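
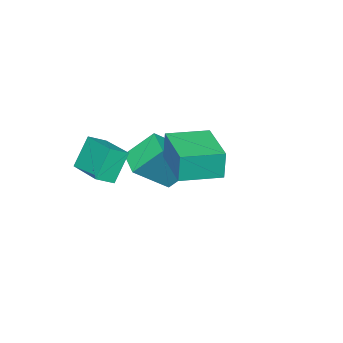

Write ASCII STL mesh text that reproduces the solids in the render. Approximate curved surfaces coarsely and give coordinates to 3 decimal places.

solid 
facet normal -0.605 -0.796 -0.023
outer loop
vertex -0.639 -0.853 3.027
vertex -1.974 0.164 2.933
vertex -0.569 -0.871 1.819
endloop
endfacet
facet normal 0.794 -0.605 0.055
outer loop
vertex 0.714 0.816 1.867
vertex -0.639 -0.853 3.027
vertex -0.569 -0.871 1.819
endloop
endfacet
facet normal -0.605 -0.796 -0.023
outer loop
vertex -0.569 -0.871 1.819
vertex -1.974 0.164 2.933
vertex -1.903 0.145 1.725
endloop
endfacet
facet normal 0.058 -0.016 -0.998
outer loop
vertex -1.903 0.145 1.725
vertex 0.714 0.816 1.867
vertex -0.569 -0.871 1.819
endloop
endfacet
facet normal -0.058 0.016 0.998
outer loop
vertex -0.639 -0.853 3.027
vertex -0.691 1.851 2.981
vertex -1.974 0.164 2.933
endloop
endfacet
facet normal 0.794 -0.605 0.056
outer loop
vertex 0.643 0.835 3.075
vertex -0.639 -0.853 3.027
vertex 0.714 0.816 1.867
endloop
endfacet
facet normal -0.058 0.016 0.998
outer loop
vertex 0.643 0.835 3.075
vertex -0.691 1.851 2.981
vertex -0.639 -0.853 3.027
endloop
endfacet
facet normal -0.794 0.605 -0.056
outer loop
vertex -1.974 0.164 2.933
vertex -0.691 1.851 2.981
vertex -1.903 0.145 1.725
endloop
endfacet
facet normal 0.058 -0.016 -0.998
outer loop
vertex -0.621 1.833 1.773
vertex 0.714 0.816 1.867
vertex -1.903 0.145 1.725
endloop
endfacet
facet normal -0.794 0.605 -0.055
outer loop
vertex -1.903 0.145 1.725
vertex -0.691 1.851 2.981
vertex -0.621 1.833 1.773
endloop
endfacet
facet normal 0.605 0.796 0.023
outer loop
vertex -0.621 1.833 1.773
vertex 0.643 0.835 3.075
vertex 0.714 0.816 1.867
endloop
endfacet
facet normal 0.605 0.796 0.023
outer loop
vertex -0.691 1.851 2.981
vertex 0.643 0.835 3.075
vertex -0.621 1.833 1.773
endloop
endfacet
facet normal -0.699 0.274 -0.660
outer loop
vertex -4.802 -2.925 -0.679
vertex -4.144 -1.967 -0.978
vertex -4.045 -3.81 -1.848
endloop
endfacet
facet normal -0.548 -0.798 0.249
outer loop
vertex -2.556 -4.393 -0.442
vertex -4.802 -2.925 -0.679
vertex -4.045 -3.81 -1.848
endloop
endfacet
facet normal -0.700 0.274 -0.660
outer loop
vertex -4.045 -3.81 -1.848
vertex -4.144 -1.967 -0.978
vertex -3.388 -2.852 -2.147
endloop
endfacet
facet normal 0.459 -0.536 -0.708
outer loop
vertex -3.388 -2.852 -2.147
vertex -2.556 -4.393 -0.442
vertex -4.045 -3.81 -1.848
endloop
endfacet
facet normal -0.459 0.536 0.708
outer loop
vertex -4.802 -2.925 -0.679
vertex -2.655 -2.55 0.428
vertex -4.144 -1.967 -0.978
endloop
endfacet
facet normal -0.548 -0.798 0.250
outer loop
vertex -3.312 -3.508 0.727
vertex -4.802 -2.925 -0.679
vertex -2.556 -4.393 -0.442
endloop
endfacet
facet normal -0.459 0.536 0.709
outer loop
vertex -3.312 -3.508 0.727
vertex -2.655 -2.55 0.428
vertex -4.802 -2.925 -0.679
endloop
endfacet
facet normal 0.548 0.798 -0.250
outer loop
vertex -4.144 -1.967 -0.978
vertex -2.655 -2.55 0.428
vertex -3.388 -2.852 -2.147
endloop
endfacet
facet normal 0.459 -0.536 -0.709
outer loop
vertex -1.898 -3.435 -0.741
vertex -2.556 -4.393 -0.442
vertex -3.388 -2.852 -2.147
endloop
endfacet
facet normal 0.548 0.798 -0.250
outer loop
vertex -3.388 -2.852 -2.147
vertex -2.655 -2.55 0.428
vertex -1.898 -3.435 -0.741
endloop
endfacet
facet normal 0.699 -0.274 0.660
outer loop
vertex -1.898 -3.435 -0.741
vertex -3.312 -3.508 0.727
vertex -2.556 -4.393 -0.442
endloop
endfacet
facet normal 0.699 -0.274 0.660
outer loop
vertex -2.655 -2.55 0.428
vertex -3.312 -3.508 0.727
vertex -1.898 -3.435 -0.741
endloop
endfacet
facet normal -0.521 0.043 0.853
outer loop
vertex -0.384 -4.322 1.667
vertex 0.376 -2.6 2.045
vertex -1.012 -3.957 1.265
endloop
endfacet
facet normal -0.395 -0.897 -0.197
outer loop
vertex -0.236 -4.02 -0.005
vertex -0.384 -4.322 1.667
vertex -1.012 -3.957 1.265
endloop
endfacet
facet normal -0.521 0.043 0.853
outer loop
vertex -1.012 -3.957 1.265
vertex 0.376 -2.6 2.045
vertex -0.252 -2.234 1.643
endloop
endfacet
facet normal -0.756 0.440 -0.484
outer loop
vertex -0.252 -2.234 1.643
vertex -0.236 -4.02 -0.005
vertex -1.012 -3.957 1.265
endloop
endfacet
facet normal 0.756 -0.440 0.484
outer loop
vertex -0.384 -4.322 1.667
vertex 1.152 -2.663 0.775
vertex 0.376 -2.6 2.045
endloop
endfacet
facet normal -0.396 -0.897 -0.197
outer loop
vertex 0.392 -4.386 0.397
vertex -0.384 -4.322 1.667
vertex -0.236 -4.02 -0.005
endloop
endfacet
facet normal 0.756 -0.440 0.484
outer loop
vertex 0.392 -4.386 0.397
vertex 1.152 -2.663 0.775
vertex -0.384 -4.322 1.667
endloop
endfacet
facet normal 0.396 0.897 0.198
outer loop
vertex 0.376 -2.6 2.045
vertex 1.152 -2.663 0.775
vertex -0.252 -2.234 1.643
endloop
endfacet
facet normal -0.756 0.440 -0.484
outer loop
vertex 0.524 -2.298 0.373
vertex -0.236 -4.02 -0.005
vertex -0.252 -2.234 1.643
endloop
endfacet
facet normal 0.396 0.897 0.197
outer loop
vertex -0.252 -2.234 1.643
vertex 1.152 -2.663 0.775
vertex 0.524 -2.298 0.373
endloop
endfacet
facet normal 0.521 -0.043 -0.853
outer loop
vertex 0.524 -2.298 0.373
vertex 0.392 -4.386 0.397
vertex -0.236 -4.02 -0.005
endloop
endfacet
facet normal 0.521 -0.043 -0.853
outer loop
vertex 1.152 -2.663 0.775
vertex 0.392 -4.386 0.397
vertex 0.524 -2.298 0.373
endloop
endfacet

endsolid


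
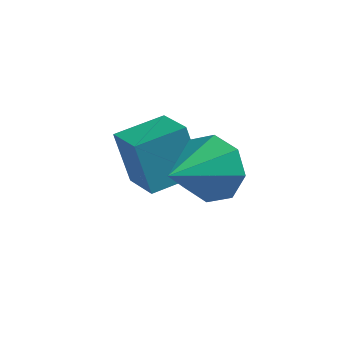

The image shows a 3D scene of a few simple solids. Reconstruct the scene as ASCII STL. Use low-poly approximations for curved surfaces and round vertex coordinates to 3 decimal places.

solid 
facet normal 0.186 0.921 -0.343
outer loop
vertex -1.475 -0.561 4.043
vertex -1.953 -0.68 3.464
vertex -2.021 -0.404 4.169
endloop
endfacet
facet normal 0.165 -0.203 0.965
outer loop
vertex -1.475 -0.561 4.043
vertex -2.021 -0.404 4.169
vertex -2.187 -1.84 3.896
endloop
endfacet
facet normal 0.187 0.921 -0.342
outer loop
vertex -2.021 -0.404 4.169
vertex -1.953 -0.68 3.464
vertex -2.526 -0.408 3.882
endloop
endfacet
facet normal -0.491 -0.108 0.865
outer loop
vertex -2.021 -0.404 4.169
vertex -2.526 -0.408 3.882
vertex -2.187 -1.84 3.896
endloop
endfacet
facet normal 0.186 0.921 -0.343
outer loop
vertex -2.526 -0.408 3.882
vertex -1.953 -0.68 3.464
vertex -2.696 -0.572 3.35
endloop
endfacet
facet normal -0.910 -0.212 0.356
outer loop
vertex -2.526 -0.408 3.882
vertex -2.696 -0.572 3.35
vertex -2.187 -1.84 3.896
endloop
endfacet
facet normal 0.186 0.921 -0.343
outer loop
vertex -2.696 -0.572 3.35
vertex -1.953 -0.68 3.464
vertex -2.43 -0.799 2.885
endloop
endfacet
facet normal -0.850 -0.455 -0.264
outer loop
vertex -2.696 -0.572 3.35
vertex -2.43 -0.799 2.885
vertex -2.187 -1.84 3.896
endloop
endfacet
facet normal 0.186 0.921 -0.343
outer loop
vertex -2.43 -0.799 2.885
vertex -1.953 -0.68 3.464
vertex -1.885 -0.956 2.759
endloop
endfacet
facet normal -0.346 -0.694 -0.631
outer loop
vertex -2.43 -0.799 2.885
vertex -1.885 -0.956 2.759
vertex -2.187 -1.84 3.896
endloop
endfacet
facet normal 0.187 0.921 -0.342
outer loop
vertex -1.885 -0.956 2.759
vertex -1.953 -0.68 3.464
vertex -1.379 -0.952 3.046
endloop
endfacet
facet normal 0.308 -0.789 -0.532
outer loop
vertex -1.885 -0.956 2.759
vertex -1.379 -0.952 3.046
vertex -2.187 -1.84 3.896
endloop
endfacet
facet normal 0.186 0.921 -0.343
outer loop
vertex -1.379 -0.952 3.046
vertex -1.953 -0.68 3.464
vertex -1.209 -0.788 3.578
endloop
endfacet
facet normal 0.729 -0.684 -0.022
outer loop
vertex -1.379 -0.952 3.046
vertex -1.209 -0.788 3.578
vertex -2.187 -1.84 3.896
endloop
endfacet
facet normal 0.186 0.921 -0.343
outer loop
vertex -1.209 -0.788 3.578
vertex -1.953 -0.68 3.464
vertex -1.475 -0.561 4.043
endloop
endfacet
facet normal 0.669 -0.441 0.598
outer loop
vertex -1.209 -0.788 3.578
vertex -1.475 -0.561 4.043
vertex -2.187 -1.84 3.896
endloop
endfacet
facet normal -0.534 -0.828 -0.173
outer loop
vertex -3.495 -0.678 3.556
vertex -4.234 -0.163 3.371
vertex -3.168 -0.639 2.361
endloop
endfacet
facet normal 0.803 -0.560 0.202
outer loop
vertex -2.586 0.263 2.549
vertex -3.495 -0.678 3.556
vertex -3.168 -0.639 2.361
endloop
endfacet
facet normal -0.533 -0.828 -0.173
outer loop
vertex -3.168 -0.639 2.361
vertex -4.234 -0.163 3.371
vertex -3.907 -0.124 2.175
endloop
endfacet
facet normal 0.264 0.031 -0.964
outer loop
vertex -3.907 -0.124 2.175
vertex -2.586 0.263 2.549
vertex -3.168 -0.639 2.361
endloop
endfacet
facet normal -0.263 -0.031 0.964
outer loop
vertex -3.495 -0.678 3.556
vertex -3.652 0.739 3.559
vertex -4.234 -0.163 3.371
endloop
endfacet
facet normal 0.803 -0.561 0.201
outer loop
vertex -2.913 0.224 3.745
vertex -3.495 -0.678 3.556
vertex -2.586 0.263 2.549
endloop
endfacet
facet normal -0.264 -0.031 0.964
outer loop
vertex -2.913 0.224 3.745
vertex -3.652 0.739 3.559
vertex -3.495 -0.678 3.556
endloop
endfacet
facet normal -0.803 0.560 -0.201
outer loop
vertex -4.234 -0.163 3.371
vertex -3.652 0.739 3.559
vertex -3.907 -0.124 2.175
endloop
endfacet
facet normal 0.264 0.032 -0.964
outer loop
vertex -3.325 0.778 2.364
vertex -2.586 0.263 2.549
vertex -3.907 -0.124 2.175
endloop
endfacet
facet normal -0.803 0.561 -0.202
outer loop
vertex -3.907 -0.124 2.175
vertex -3.652 0.739 3.559
vertex -3.325 0.778 2.364
endloop
endfacet
facet normal 0.534 0.828 0.173
outer loop
vertex -3.325 0.778 2.364
vertex -2.913 0.224 3.745
vertex -2.586 0.263 2.549
endloop
endfacet
facet normal 0.533 0.828 0.173
outer loop
vertex -3.652 0.739 3.559
vertex -2.913 0.224 3.745
vertex -3.325 0.778 2.364
endloop
endfacet

endsolid


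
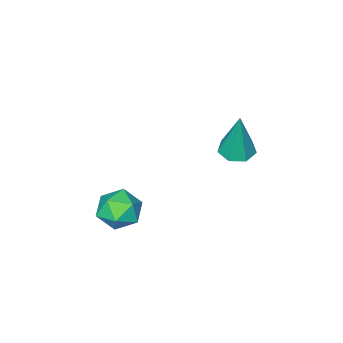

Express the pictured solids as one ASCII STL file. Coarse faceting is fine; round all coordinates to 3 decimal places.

solid 
facet normal -0.543 0.814 0.206
outer loop
vertex 1.807 1.585 -2.731
vertex 1.161 1.058 -2.353
vertex 1.844 1.384 -1.839
endloop
endfacet
facet normal 0.153 0.965 0.211
outer loop
vertex 1.807 1.585 -2.731
vertex 1.844 1.384 -1.839
vertex 2.608 1.373 -2.343
endloop
endfacet
facet normal 0.420 0.799 -0.430
outer loop
vertex 1.807 1.585 -2.731
vertex 2.608 1.373 -2.343
vertex 2.397 1.04 -3.168
endloop
endfacet
facet normal -0.112 0.545 -0.831
outer loop
vertex 1.807 1.585 -2.731
vertex 2.397 1.04 -3.168
vertex 1.503 0.845 -3.175
endloop
endfacet
facet normal -0.708 0.554 -0.438
outer loop
vertex 1.807 1.585 -2.731
vertex 1.503 0.845 -3.175
vertex 1.161 1.058 -2.353
endloop
endfacet
facet normal 0.467 0.546 0.696
outer loop
vertex 2.608 1.373 -2.343
vertex 1.844 1.384 -1.839
vertex 2.457 0.715 -1.725
endloop
endfacet
facet normal -0.661 0.300 0.688
outer loop
vertex 1.844 1.384 -1.839
vertex 1.161 1.058 -2.353
vertex 1.563 0.52 -1.732
endloop
endfacet
facet normal -0.927 -0.120 -0.355
outer loop
vertex 1.161 1.058 -2.353
vertex 1.503 0.845 -3.175
vertex 1.352 0.187 -2.557
endloop
endfacet
facet normal 0.037 -0.135 -0.990
outer loop
vertex 1.503 0.845 -3.175
vertex 2.397 1.04 -3.168
vertex 2.116 0.176 -3.061
endloop
endfacet
facet normal 0.898 0.277 -0.341
outer loop
vertex 2.397 1.04 -3.168
vertex 2.608 1.373 -2.343
vertex 2.799 0.502 -2.547
endloop
endfacet
facet normal 0.112 -0.545 0.831
outer loop
vertex 2.153 -0.025 -2.169
vertex 2.457 0.715 -1.725
vertex 1.563 0.52 -1.732
endloop
endfacet
facet normal -0.420 -0.799 0.430
outer loop
vertex 2.153 -0.025 -2.169
vertex 1.563 0.52 -1.732
vertex 1.352 0.187 -2.557
endloop
endfacet
facet normal -0.153 -0.965 -0.211
outer loop
vertex 2.153 -0.025 -2.169
vertex 1.352 0.187 -2.557
vertex 2.116 0.176 -3.061
endloop
endfacet
facet normal 0.543 -0.814 -0.206
outer loop
vertex 2.153 -0.025 -2.169
vertex 2.116 0.176 -3.061
vertex 2.799 0.502 -2.547
endloop
endfacet
facet normal 0.708 -0.554 0.438
outer loop
vertex 2.153 -0.025 -2.169
vertex 2.799 0.502 -2.547
vertex 2.457 0.715 -1.725
endloop
endfacet
facet normal -0.037 0.135 0.990
outer loop
vertex 1.563 0.52 -1.732
vertex 2.457 0.715 -1.725
vertex 1.844 1.384 -1.839
endloop
endfacet
facet normal -0.898 -0.277 0.341
outer loop
vertex 1.352 0.187 -2.557
vertex 1.563 0.52 -1.732
vertex 1.161 1.058 -2.353
endloop
endfacet
facet normal -0.467 -0.546 -0.696
outer loop
vertex 2.116 0.176 -3.061
vertex 1.352 0.187 -2.557
vertex 1.503 0.845 -3.175
endloop
endfacet
facet normal 0.661 -0.300 -0.688
outer loop
vertex 2.799 0.502 -2.547
vertex 2.116 0.176 -3.061
vertex 2.397 1.04 -3.168
endloop
endfacet
facet normal 0.927 0.120 0.355
outer loop
vertex 2.457 0.715 -1.725
vertex 2.799 0.502 -2.547
vertex 2.608 1.373 -2.343
endloop
endfacet
facet normal -0.101 -0.168 -0.981
outer loop
vertex -1.733 2.325 -0.814
vertex -2.375 2.043 -0.7
vertex -2.206 2.72 -0.833
endloop
endfacet
facet normal 0.635 0.766 0.101
outer loop
vertex -1.733 2.325 -0.814
vertex -2.206 2.72 -0.833
vertex -2.165 2.397 1.36
endloop
endfacet
facet normal -0.100 -0.168 -0.981
outer loop
vertex -2.206 2.72 -0.833
vertex -2.375 2.043 -0.7
vertex -2.806 2.605 -0.752
endloop
endfacet
facet normal -0.167 0.975 0.147
outer loop
vertex -2.206 2.72 -0.833
vertex -2.806 2.605 -0.752
vertex -2.165 2.397 1.36
endloop
endfacet
facet normal -0.100 -0.168 -0.981
outer loop
vertex -2.806 2.605 -0.752
vertex -2.375 2.043 -0.7
vertex -3.081 2.067 -0.632
endloop
endfacet
facet normal -0.822 0.486 0.297
outer loop
vertex -2.806 2.605 -0.752
vertex -3.081 2.067 -0.632
vertex -2.165 2.397 1.36
endloop
endfacet
facet normal -0.100 -0.168 -0.981
outer loop
vertex -3.081 2.067 -0.632
vertex -2.375 2.043 -0.7
vertex -2.825 1.511 -0.563
endloop
endfacet
facet normal -0.836 -0.330 0.439
outer loop
vertex -3.081 2.067 -0.632
vertex -2.825 1.511 -0.563
vertex -2.165 2.397 1.36
endloop
endfacet
facet normal -0.100 -0.168 -0.981
outer loop
vertex -2.825 1.511 -0.563
vertex -2.375 2.043 -0.7
vertex -2.23 1.356 -0.597
endloop
endfacet
facet normal -0.198 -0.863 0.465
outer loop
vertex -2.825 1.511 -0.563
vertex -2.23 1.356 -0.597
vertex -2.165 2.397 1.36
endloop
endfacet
facet normal -0.099 -0.168 -0.981
outer loop
vertex -2.23 1.356 -0.597
vertex -2.375 2.043 -0.7
vertex -1.744 1.718 -0.708
endloop
endfacet
facet normal 0.609 -0.708 0.357
outer loop
vertex -2.23 1.356 -0.597
vertex -1.744 1.718 -0.708
vertex -2.165 2.397 1.36
endloop
endfacet
facet normal -0.100 -0.169 -0.980
outer loop
vertex -1.744 1.718 -0.708
vertex -2.375 2.043 -0.7
vertex -1.733 2.325 -0.814
endloop
endfacet
facet normal 0.981 0.016 0.194
outer loop
vertex -1.744 1.718 -0.708
vertex -1.733 2.325 -0.814
vertex -2.165 2.397 1.36
endloop
endfacet

endsolid


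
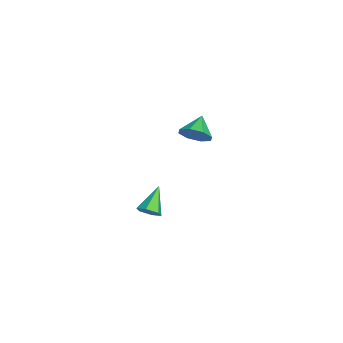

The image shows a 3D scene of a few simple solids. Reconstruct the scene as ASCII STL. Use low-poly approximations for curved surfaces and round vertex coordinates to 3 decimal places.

solid 
facet normal 0.829 -0.218 -0.515
outer loop
vertex -2.487 -1.6 0.912
vertex -2.939 -1.318 0.066
vertex -2.386 -0.857 0.76
endloop
endfacet
facet normal 0.014 0.199 0.980
outer loop
vertex -2.487 -1.6 0.912
vertex -2.386 -0.857 0.76
vertex -4.141 -1.002 0.814
endloop
endfacet
facet normal 0.829 -0.217 -0.516
outer loop
vertex -2.386 -0.857 0.76
vertex -2.939 -1.318 0.066
vertex -2.61 -0.383 0.201
endloop
endfacet
facet normal -0.042 0.754 0.656
outer loop
vertex -2.386 -0.857 0.76
vertex -2.61 -0.383 0.201
vertex -4.141 -1.002 0.814
endloop
endfacet
facet normal 0.829 -0.217 -0.516
outer loop
vertex -2.61 -0.383 0.201
vertex -2.939 -1.318 0.066
vertex -3.026 -0.457 -0.436
endloop
endfacet
facet normal -0.335 0.936 0.110
outer loop
vertex -2.61 -0.383 0.201
vertex -3.026 -0.457 -0.436
vertex -4.141 -1.002 0.814
endloop
endfacet
facet normal 0.828 -0.217 -0.516
outer loop
vertex -3.026 -0.457 -0.436
vertex -2.939 -1.318 0.066
vertex -3.392 -1.035 -0.78
endloop
endfacet
facet normal -0.691 0.639 -0.338
outer loop
vertex -3.026 -0.457 -0.436
vertex -3.392 -1.035 -0.78
vertex -4.141 -1.002 0.814
endloop
endfacet
facet normal 0.828 -0.218 -0.516
outer loop
vertex -3.392 -1.035 -0.78
vertex -2.939 -1.318 0.066
vertex -3.493 -1.779 -0.628
endloop
endfacet
facet normal -0.904 0.036 -0.426
outer loop
vertex -3.392 -1.035 -0.78
vertex -3.493 -1.779 -0.628
vertex -4.141 -1.002 0.814
endloop
endfacet
facet normal 0.828 -0.217 -0.517
outer loop
vertex -3.493 -1.779 -0.628
vertex -2.939 -1.318 0.066
vertex -3.269 -2.252 -0.07
endloop
endfacet
facet normal -0.848 -0.520 -0.101
outer loop
vertex -3.493 -1.779 -0.628
vertex -3.269 -2.252 -0.07
vertex -4.141 -1.002 0.814
endloop
endfacet
facet normal 0.828 -0.218 -0.516
outer loop
vertex -3.269 -2.252 -0.07
vertex -2.939 -1.318 0.066
vertex -2.852 -2.178 0.568
endloop
endfacet
facet normal -0.556 -0.702 0.445
outer loop
vertex -3.269 -2.252 -0.07
vertex -2.852 -2.178 0.568
vertex -4.141 -1.002 0.814
endloop
endfacet
facet normal 0.829 -0.217 -0.515
outer loop
vertex -2.852 -2.178 0.568
vertex -2.939 -1.318 0.066
vertex -2.487 -1.6 0.912
endloop
endfacet
facet normal -0.199 -0.405 0.892
outer loop
vertex -2.852 -2.178 0.568
vertex -2.487 -1.6 0.912
vertex -4.141 -1.002 0.814
endloop
endfacet
facet normal 0.768 -0.243 -0.593
outer loop
vertex 4.783 -3.367 0.07
vertex 4.384 -3.25 -0.494
vertex 4.762 -2.729 -0.218
endloop
endfacet
facet normal 0.351 0.395 0.849
outer loop
vertex 4.783 -3.367 0.07
vertex 4.762 -2.729 -0.218
vertex 3.056 -2.83 0.534
endloop
endfacet
facet normal 0.767 -0.242 -0.594
outer loop
vertex 4.762 -2.729 -0.218
vertex 4.384 -3.25 -0.494
vertex 4.363 -2.612 -0.781
endloop
endfacet
facet normal 0.024 0.982 0.187
outer loop
vertex 4.762 -2.729 -0.218
vertex 4.363 -2.612 -0.781
vertex 3.056 -2.83 0.534
endloop
endfacet
facet normal 0.767 -0.242 -0.594
outer loop
vertex 4.363 -2.612 -0.781
vertex 4.384 -3.25 -0.494
vertex 3.985 -3.132 -1.057
endloop
endfacet
facet normal -0.580 0.669 -0.466
outer loop
vertex 4.363 -2.612 -0.781
vertex 3.985 -3.132 -1.057
vertex 3.056 -2.83 0.534
endloop
endfacet
facet normal 0.767 -0.243 -0.594
outer loop
vertex 3.985 -3.132 -1.057
vertex 4.384 -3.25 -0.494
vertex 4.006 -3.77 -0.769
endloop
endfacet
facet normal -0.858 -0.234 -0.457
outer loop
vertex 3.985 -3.132 -1.057
vertex 4.006 -3.77 -0.769
vertex 3.056 -2.83 0.534
endloop
endfacet
facet normal 0.767 -0.243 -0.594
outer loop
vertex 4.006 -3.77 -0.769
vertex 4.384 -3.25 -0.494
vertex 4.405 -3.888 -0.206
endloop
endfacet
facet normal -0.532 -0.822 0.205
outer loop
vertex 4.006 -3.77 -0.769
vertex 4.405 -3.888 -0.206
vertex 3.056 -2.83 0.534
endloop
endfacet
facet normal 0.768 -0.243 -0.593
outer loop
vertex 4.405 -3.888 -0.206
vertex 4.384 -3.25 -0.494
vertex 4.783 -3.367 0.07
endloop
endfacet
facet normal 0.073 -0.508 0.858
outer loop
vertex 4.405 -3.888 -0.206
vertex 4.783 -3.367 0.07
vertex 3.056 -2.83 0.534
endloop
endfacet

endsolid


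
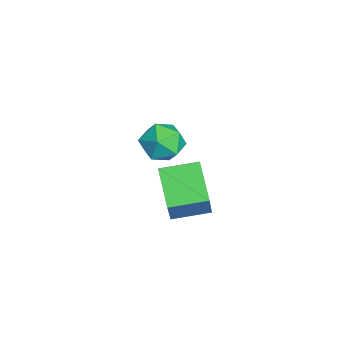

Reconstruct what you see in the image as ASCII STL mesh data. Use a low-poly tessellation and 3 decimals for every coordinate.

solid 
facet normal 0.295 0.103 0.950
outer loop
vertex 0.299 -1.357 4.466
vertex -0.089 -2.342 4.694
vertex 0.935 -2.227 4.363
endloop
endfacet
facet normal 0.722 0.468 0.509
outer loop
vertex 0.299 -1.357 4.466
vertex 0.935 -2.227 4.363
vertex 0.959 -1.446 3.612
endloop
endfacet
facet normal 0.319 0.936 0.149
outer loop
vertex 0.299 -1.357 4.466
vertex 0.959 -1.446 3.612
vertex -0.051 -1.08 3.479
endloop
endfacet
facet normal -0.355 0.860 0.367
outer loop
vertex 0.299 -1.357 4.466
vertex -0.051 -1.08 3.479
vertex -0.699 -1.633 4.148
endloop
endfacet
facet normal -0.370 0.345 0.862
outer loop
vertex 0.299 -1.357 4.466
vertex -0.699 -1.633 4.148
vertex -0.089 -2.342 4.694
endloop
endfacet
facet normal 0.999 0.008 0.040
outer loop
vertex 0.959 -1.446 3.612
vertex 0.935 -2.227 4.363
vertex 0.979 -2.487 3.312
endloop
endfacet
facet normal 0.308 -0.583 0.752
outer loop
vertex 0.935 -2.227 4.363
vertex -0.089 -2.342 4.694
vertex 0.331 -3.04 3.981
endloop
endfacet
facet normal -0.768 -0.191 0.611
outer loop
vertex -0.089 -2.342 4.694
vertex -0.699 -1.633 4.148
vertex -0.679 -2.674 3.848
endloop
endfacet
facet normal -0.743 0.641 -0.190
outer loop
vertex -0.699 -1.633 4.148
vertex -0.051 -1.08 3.479
vertex -0.655 -1.893 3.097
endloop
endfacet
facet normal 0.348 0.764 -0.543
outer loop
vertex -0.051 -1.08 3.479
vertex 0.959 -1.446 3.612
vertex 0.369 -1.778 2.766
endloop
endfacet
facet normal 0.355 -0.860 -0.367
outer loop
vertex -0.019 -2.763 2.994
vertex 0.979 -2.487 3.312
vertex 0.331 -3.04 3.981
endloop
endfacet
facet normal -0.319 -0.936 -0.149
outer loop
vertex -0.019 -2.763 2.994
vertex 0.331 -3.04 3.981
vertex -0.679 -2.674 3.848
endloop
endfacet
facet normal -0.722 -0.468 -0.509
outer loop
vertex -0.019 -2.763 2.994
vertex -0.679 -2.674 3.848
vertex -0.655 -1.893 3.097
endloop
endfacet
facet normal -0.295 -0.103 -0.950
outer loop
vertex -0.019 -2.763 2.994
vertex -0.655 -1.893 3.097
vertex 0.369 -1.778 2.766
endloop
endfacet
facet normal 0.370 -0.345 -0.862
outer loop
vertex -0.019 -2.763 2.994
vertex 0.369 -1.778 2.766
vertex 0.979 -2.487 3.312
endloop
endfacet
facet normal 0.743 -0.641 0.190
outer loop
vertex 0.331 -3.04 3.981
vertex 0.979 -2.487 3.312
vertex 0.935 -2.227 4.363
endloop
endfacet
facet normal -0.348 -0.764 0.543
outer loop
vertex -0.679 -2.674 3.848
vertex 0.331 -3.04 3.981
vertex -0.089 -2.342 4.694
endloop
endfacet
facet normal -0.999 -0.008 -0.040
outer loop
vertex -0.655 -1.893 3.097
vertex -0.679 -2.674 3.848
vertex -0.699 -1.633 4.148
endloop
endfacet
facet normal -0.308 0.583 -0.752
outer loop
vertex 0.369 -1.778 2.766
vertex -0.655 -1.893 3.097
vertex -0.051 -1.08 3.479
endloop
endfacet
facet normal 0.768 0.191 -0.611
outer loop
vertex 0.979 -2.487 3.312
vertex 0.369 -1.778 2.766
vertex 0.959 -1.446 3.612
endloop
endfacet
facet normal -0.827 -0.201 0.525
outer loop
vertex -1.558 -2.283 0.608
vertex -1.811 -0.532 0.88
vertex -2.745 -2.171 -1.217
endloop
endfacet
facet normal 0.142 -0.978 -0.152
outer loop
vertex -1.009 -1.748 -2.32
vertex -1.558 -2.283 0.608
vertex -2.745 -2.171 -1.217
endloop
endfacet
facet normal -0.827 -0.201 0.525
outer loop
vertex -2.745 -2.171 -1.217
vertex -1.811 -0.532 0.88
vertex -2.998 -0.42 -0.945
endloop
endfacet
facet normal -0.544 0.051 -0.837
outer loop
vertex -2.998 -0.42 -0.945
vertex -1.009 -1.748 -2.32
vertex -2.745 -2.171 -1.217
endloop
endfacet
facet normal 0.544 -0.051 0.837
outer loop
vertex -1.558 -2.283 0.608
vertex -0.075 -0.109 -0.223
vertex -1.811 -0.532 0.88
endloop
endfacet
facet normal 0.142 -0.978 -0.152
outer loop
vertex 0.178 -1.86 -0.495
vertex -1.558 -2.283 0.608
vertex -1.009 -1.748 -2.32
endloop
endfacet
facet normal 0.544 -0.051 0.837
outer loop
vertex 0.178 -1.86 -0.495
vertex -0.075 -0.109 -0.223
vertex -1.558 -2.283 0.608
endloop
endfacet
facet normal -0.142 0.978 0.152
outer loop
vertex -1.811 -0.532 0.88
vertex -0.075 -0.109 -0.223
vertex -2.998 -0.42 -0.945
endloop
endfacet
facet normal -0.544 0.051 -0.837
outer loop
vertex -1.262 0.003 -2.048
vertex -1.009 -1.748 -2.32
vertex -2.998 -0.42 -0.945
endloop
endfacet
facet normal -0.142 0.978 0.152
outer loop
vertex -2.998 -0.42 -0.945
vertex -0.075 -0.109 -0.223
vertex -1.262 0.003 -2.048
endloop
endfacet
facet normal 0.827 0.201 -0.525
outer loop
vertex -1.262 0.003 -2.048
vertex 0.178 -1.86 -0.495
vertex -1.009 -1.748 -2.32
endloop
endfacet
facet normal 0.827 0.201 -0.525
outer loop
vertex -0.075 -0.109 -0.223
vertex 0.178 -1.86 -0.495
vertex -1.262 0.003 -2.048
endloop
endfacet

endsolid


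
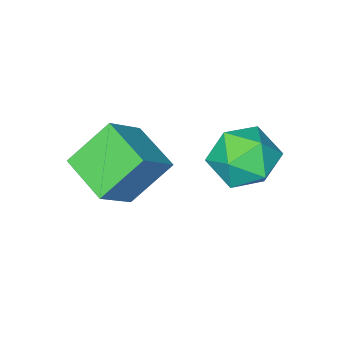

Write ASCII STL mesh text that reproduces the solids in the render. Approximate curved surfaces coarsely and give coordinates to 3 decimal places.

solid 
facet normal -0.703 0.306 0.642
outer loop
vertex -1.821 4.497 -0.801
vertex -1.738 3.618 -0.291
vertex -1.155 4.414 -0.033
endloop
endfacet
facet normal -0.334 0.861 0.383
outer loop
vertex -1.821 4.497 -0.801
vertex -1.155 4.414 -0.033
vertex -0.888 4.899 -0.89
endloop
endfacet
facet normal -0.400 0.856 -0.327
outer loop
vertex -1.821 4.497 -0.801
vertex -0.888 4.899 -0.89
vertex -1.306 4.403 -1.676
endloop
endfacet
facet normal -0.808 0.299 -0.508
outer loop
vertex -1.821 4.497 -0.801
vertex -1.306 4.403 -1.676
vertex -1.832 3.611 -1.306
endloop
endfacet
facet normal -0.995 -0.040 0.092
outer loop
vertex -1.821 4.497 -0.801
vertex -1.832 3.611 -1.306
vertex -1.738 3.618 -0.291
endloop
endfacet
facet normal 0.354 0.763 0.542
outer loop
vertex -0.888 4.899 -0.89
vertex -1.155 4.414 -0.033
vertex -0.228 4.269 -0.434
endloop
endfacet
facet normal -0.241 -0.135 0.961
outer loop
vertex -1.155 4.414 -0.033
vertex -1.738 3.618 -0.291
vertex -0.754 3.477 -0.064
endloop
endfacet
facet normal -0.714 -0.697 0.071
outer loop
vertex -1.738 3.618 -0.291
vertex -1.832 3.611 -1.306
vertex -1.172 2.981 -0.85
endloop
endfacet
facet normal -0.412 -0.147 -0.899
outer loop
vertex -1.832 3.611 -1.306
vertex -1.306 4.403 -1.676
vertex -0.905 3.466 -1.707
endloop
endfacet
facet normal 0.248 0.754 -0.608
outer loop
vertex -1.306 4.403 -1.676
vertex -0.888 4.899 -0.89
vertex -0.322 4.262 -1.449
endloop
endfacet
facet normal 0.808 -0.299 0.508
outer loop
vertex -0.239 3.383 -0.939
vertex -0.228 4.269 -0.434
vertex -0.754 3.477 -0.064
endloop
endfacet
facet normal 0.400 -0.856 0.327
outer loop
vertex -0.239 3.383 -0.939
vertex -0.754 3.477 -0.064
vertex -1.172 2.981 -0.85
endloop
endfacet
facet normal 0.334 -0.861 -0.383
outer loop
vertex -0.239 3.383 -0.939
vertex -1.172 2.981 -0.85
vertex -0.905 3.466 -1.707
endloop
endfacet
facet normal 0.703 -0.306 -0.642
outer loop
vertex -0.239 3.383 -0.939
vertex -0.905 3.466 -1.707
vertex -0.322 4.262 -1.449
endloop
endfacet
facet normal 0.995 0.040 -0.092
outer loop
vertex -0.239 3.383 -0.939
vertex -0.322 4.262 -1.449
vertex -0.228 4.269 -0.434
endloop
endfacet
facet normal 0.412 0.147 0.899
outer loop
vertex -0.754 3.477 -0.064
vertex -0.228 4.269 -0.434
vertex -1.155 4.414 -0.033
endloop
endfacet
facet normal -0.248 -0.754 0.608
outer loop
vertex -1.172 2.981 -0.85
vertex -0.754 3.477 -0.064
vertex -1.738 3.618 -0.291
endloop
endfacet
facet normal -0.354 -0.763 -0.542
outer loop
vertex -0.905 3.466 -1.707
vertex -1.172 2.981 -0.85
vertex -1.832 3.611 -1.306
endloop
endfacet
facet normal 0.241 0.135 -0.961
outer loop
vertex -0.322 4.262 -1.449
vertex -0.905 3.466 -1.707
vertex -1.306 4.403 -1.676
endloop
endfacet
facet normal 0.714 0.697 -0.071
outer loop
vertex -0.228 4.269 -0.434
vertex -0.322 4.262 -1.449
vertex -0.888 4.899 -0.89
endloop
endfacet
facet normal -0.740 -0.124 -0.661
outer loop
vertex 0.009 1.093 -1.164
vertex 0.098 2.563 -1.539
vertex 1.094 0.735 -2.312
endloop
endfacet
facet normal -0.058 -0.967 0.247
outer loop
vertex 2.182 0.917 -1.341
vertex 0.009 1.093 -1.164
vertex 1.094 0.735 -2.312
endloop
endfacet
facet normal -0.740 -0.124 -0.661
outer loop
vertex 1.094 0.735 -2.312
vertex 0.098 2.563 -1.539
vertex 1.183 2.205 -2.687
endloop
endfacet
facet normal 0.670 -0.221 -0.709
outer loop
vertex 1.183 2.205 -2.687
vertex 2.182 0.917 -1.341
vertex 1.094 0.735 -2.312
endloop
endfacet
facet normal -0.670 0.221 0.709
outer loop
vertex 0.009 1.093 -1.164
vertex 1.186 2.745 -0.568
vertex 0.098 2.563 -1.539
endloop
endfacet
facet normal -0.058 -0.967 0.247
outer loop
vertex 1.097 1.275 -0.193
vertex 0.009 1.093 -1.164
vertex 2.182 0.917 -1.341
endloop
endfacet
facet normal -0.670 0.221 0.709
outer loop
vertex 1.097 1.275 -0.193
vertex 1.186 2.745 -0.568
vertex 0.009 1.093 -1.164
endloop
endfacet
facet normal 0.058 0.967 -0.247
outer loop
vertex 0.098 2.563 -1.539
vertex 1.186 2.745 -0.568
vertex 1.183 2.205 -2.687
endloop
endfacet
facet normal 0.670 -0.221 -0.709
outer loop
vertex 2.271 2.387 -1.716
vertex 2.182 0.917 -1.341
vertex 1.183 2.205 -2.687
endloop
endfacet
facet normal 0.058 0.967 -0.247
outer loop
vertex 1.183 2.205 -2.687
vertex 1.186 2.745 -0.568
vertex 2.271 2.387 -1.716
endloop
endfacet
facet normal 0.740 0.124 0.661
outer loop
vertex 2.271 2.387 -1.716
vertex 1.097 1.275 -0.193
vertex 2.182 0.917 -1.341
endloop
endfacet
facet normal 0.740 0.124 0.661
outer loop
vertex 1.186 2.745 -0.568
vertex 1.097 1.275 -0.193
vertex 2.271 2.387 -1.716
endloop
endfacet

endsolid


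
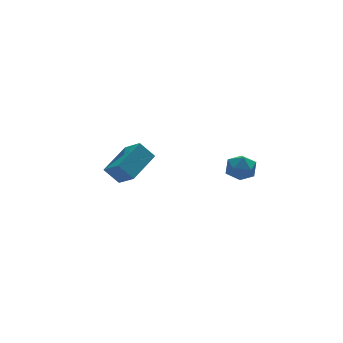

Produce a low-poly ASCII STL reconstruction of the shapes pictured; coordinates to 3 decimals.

solid 
facet normal -0.565 0.354 0.745
outer loop
vertex -0.477 2.178 2.108
vertex 0.877 3.099 2.696
vertex -0.796 3.072 1.441
endloop
endfacet
facet normal -0.778 -0.530 -0.338
outer loop
vertex -0.237 2.721 0.704
vertex -0.477 2.178 2.108
vertex -0.796 3.072 1.441
endloop
endfacet
facet normal -0.565 0.354 0.745
outer loop
vertex -0.796 3.072 1.441
vertex 0.877 3.099 2.696
vertex 0.558 3.993 2.03
endloop
endfacet
facet normal -0.274 0.771 -0.575
outer loop
vertex 0.558 3.993 2.03
vertex -0.237 2.721 0.704
vertex -0.796 3.072 1.441
endloop
endfacet
facet normal 0.274 -0.771 0.575
outer loop
vertex -0.477 2.178 2.108
vertex 1.436 2.748 1.959
vertex 0.877 3.099 2.696
endloop
endfacet
facet normal -0.778 -0.529 -0.338
outer loop
vertex 0.082 1.827 1.37
vertex -0.477 2.178 2.108
vertex -0.237 2.721 0.704
endloop
endfacet
facet normal 0.274 -0.771 0.575
outer loop
vertex 0.082 1.827 1.37
vertex 1.436 2.748 1.959
vertex -0.477 2.178 2.108
endloop
endfacet
facet normal 0.778 0.529 0.338
outer loop
vertex 0.877 3.099 2.696
vertex 1.436 2.748 1.959
vertex 0.558 3.993 2.03
endloop
endfacet
facet normal -0.275 0.771 -0.575
outer loop
vertex 1.117 3.642 1.292
vertex -0.237 2.721 0.704
vertex 0.558 3.993 2.03
endloop
endfacet
facet normal 0.778 0.530 0.338
outer loop
vertex 0.558 3.993 2.03
vertex 1.436 2.748 1.959
vertex 1.117 3.642 1.292
endloop
endfacet
facet normal 0.565 -0.354 -0.746
outer loop
vertex 1.117 3.642 1.292
vertex 0.082 1.827 1.37
vertex -0.237 2.721 0.704
endloop
endfacet
facet normal 0.565 -0.354 -0.745
outer loop
vertex 1.436 2.748 1.959
vertex 0.082 1.827 1.37
vertex 1.117 3.642 1.292
endloop
endfacet
facet normal -0.190 0.911 0.367
outer loop
vertex 2.94 -1.693 3.434
vertex 2.662 -1.988 4.023
vertex 3.359 -1.832 3.996
endloop
endfacet
facet normal 0.383 0.922 -0.057
outer loop
vertex 2.94 -1.693 3.434
vertex 3.359 -1.832 3.996
vertex 3.592 -1.97 3.335
endloop
endfacet
facet normal 0.185 0.687 -0.703
outer loop
vertex 2.94 -1.693 3.434
vertex 3.592 -1.97 3.335
vertex 3.038 -2.213 2.952
endloop
endfacet
facet normal -0.511 0.531 -0.676
outer loop
vertex 2.94 -1.693 3.434
vertex 3.038 -2.213 2.952
vertex 2.464 -2.224 3.377
endloop
endfacet
facet normal -0.744 0.668 -0.016
outer loop
vertex 2.94 -1.693 3.434
vertex 2.464 -2.224 3.377
vertex 2.662 -1.988 4.023
endloop
endfacet
facet normal 0.862 0.464 0.207
outer loop
vertex 3.592 -1.97 3.335
vertex 3.359 -1.832 3.996
vertex 3.716 -2.436 3.863
endloop
endfacet
facet normal -0.065 0.447 0.892
outer loop
vertex 3.359 -1.832 3.996
vertex 2.662 -1.988 4.023
vertex 3.142 -2.447 4.288
endloop
endfacet
facet normal -0.960 0.055 0.274
outer loop
vertex 2.662 -1.988 4.023
vertex 2.464 -2.224 3.377
vertex 2.588 -2.69 3.905
endloop
endfacet
facet normal -0.584 -0.171 -0.793
outer loop
vertex 2.464 -2.224 3.377
vertex 3.038 -2.213 2.952
vertex 2.821 -2.828 3.244
endloop
endfacet
facet normal 0.542 0.084 -0.836
outer loop
vertex 3.038 -2.213 2.952
vertex 3.592 -1.97 3.335
vertex 3.518 -2.672 3.217
endloop
endfacet
facet normal 0.511 -0.531 0.676
outer loop
vertex 3.24 -2.967 3.806
vertex 3.716 -2.436 3.863
vertex 3.142 -2.447 4.288
endloop
endfacet
facet normal -0.185 -0.687 0.703
outer loop
vertex 3.24 -2.967 3.806
vertex 3.142 -2.447 4.288
vertex 2.588 -2.69 3.905
endloop
endfacet
facet normal -0.383 -0.922 0.057
outer loop
vertex 3.24 -2.967 3.806
vertex 2.588 -2.69 3.905
vertex 2.821 -2.828 3.244
endloop
endfacet
facet normal 0.190 -0.911 -0.367
outer loop
vertex 3.24 -2.967 3.806
vertex 2.821 -2.828 3.244
vertex 3.518 -2.672 3.217
endloop
endfacet
facet normal 0.744 -0.668 0.016
outer loop
vertex 3.24 -2.967 3.806
vertex 3.518 -2.672 3.217
vertex 3.716 -2.436 3.863
endloop
endfacet
facet normal 0.584 0.171 0.793
outer loop
vertex 3.142 -2.447 4.288
vertex 3.716 -2.436 3.863
vertex 3.359 -1.832 3.996
endloop
endfacet
facet normal -0.542 -0.084 0.836
outer loop
vertex 2.588 -2.69 3.905
vertex 3.142 -2.447 4.288
vertex 2.662 -1.988 4.023
endloop
endfacet
facet normal -0.862 -0.464 -0.207
outer loop
vertex 2.821 -2.828 3.244
vertex 2.588 -2.69 3.905
vertex 2.464 -2.224 3.377
endloop
endfacet
facet normal 0.065 -0.447 -0.892
outer loop
vertex 3.518 -2.672 3.217
vertex 2.821 -2.828 3.244
vertex 3.038 -2.213 2.952
endloop
endfacet
facet normal 0.960 -0.055 -0.274
outer loop
vertex 3.716 -2.436 3.863
vertex 3.518 -2.672 3.217
vertex 3.592 -1.97 3.335
endloop
endfacet

endsolid


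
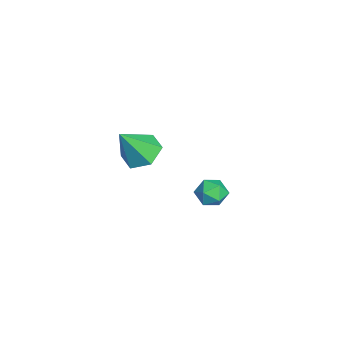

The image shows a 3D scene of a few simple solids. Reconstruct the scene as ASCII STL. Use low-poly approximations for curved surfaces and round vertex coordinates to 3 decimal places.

solid 
facet normal -0.294 0.481 -0.826
outer loop
vertex 1.168 -0.457 3.06
vertex 0.231 -0.846 3.167
vertex 0.466 0.046 3.603
endloop
endfacet
facet normal 0.726 0.464 0.508
outer loop
vertex 1.168 -0.457 3.06
vertex 0.466 0.046 3.603
vertex 0.809 -1.794 4.793
endloop
endfacet
facet normal -0.294 0.481 -0.826
outer loop
vertex 0.466 0.046 3.603
vertex 0.231 -0.846 3.167
vertex -0.471 -0.343 3.71
endloop
endfacet
facet normal -0.121 0.523 0.844
outer loop
vertex 0.466 0.046 3.603
vertex -0.471 -0.343 3.71
vertex 0.809 -1.794 4.793
endloop
endfacet
facet normal -0.293 0.482 -0.826
outer loop
vertex -0.471 -0.343 3.71
vertex 0.231 -0.846 3.167
vertex -0.706 -1.234 3.273
endloop
endfacet
facet normal -0.726 -0.139 0.673
outer loop
vertex -0.471 -0.343 3.71
vertex -0.706 -1.234 3.273
vertex 0.809 -1.794 4.793
endloop
endfacet
facet normal -0.293 0.482 -0.826
outer loop
vertex -0.706 -1.234 3.273
vertex 0.231 -0.846 3.167
vertex -0.005 -1.737 2.731
endloop
endfacet
facet normal -0.486 -0.858 0.168
outer loop
vertex -0.706 -1.234 3.273
vertex -0.005 -1.737 2.731
vertex 0.809 -1.794 4.793
endloop
endfacet
facet normal -0.294 0.482 -0.826
outer loop
vertex -0.005 -1.737 2.731
vertex 0.231 -0.846 3.167
vertex 0.932 -1.349 2.624
endloop
endfacet
facet normal 0.361 -0.917 -0.168
outer loop
vertex -0.005 -1.737 2.731
vertex 0.932 -1.349 2.624
vertex 0.809 -1.794 4.793
endloop
endfacet
facet normal -0.294 0.481 -0.826
outer loop
vertex 0.932 -1.349 2.624
vertex 0.231 -0.846 3.167
vertex 1.168 -0.457 3.06
endloop
endfacet
facet normal 0.966 -0.257 0.002
outer loop
vertex 0.932 -1.349 2.624
vertex 1.168 -0.457 3.06
vertex 0.809 -1.794 4.793
endloop
endfacet
facet normal -0.307 0.220 0.926
outer loop
vertex -3.017 2.738 -1.48
vertex -2.712 1.993 -1.202
vertex -2.214 2.684 -1.201
endloop
endfacet
facet normal -0.142 0.813 0.565
outer loop
vertex -3.017 2.738 -1.48
vertex -2.214 2.684 -1.201
vertex -2.393 3.138 -1.899
endloop
endfacet
facet normal -0.550 0.835 -0.021
outer loop
vertex -3.017 2.738 -1.48
vertex -2.393 3.138 -1.899
vertex -3.001 2.727 -2.331
endloop
endfacet
facet normal -0.966 0.256 -0.021
outer loop
vertex -3.017 2.738 -1.48
vertex -3.001 2.727 -2.331
vertex -3.198 2.02 -1.901
endloop
endfacet
facet normal -0.817 -0.124 0.563
outer loop
vertex -3.017 2.738 -1.48
vertex -3.198 2.02 -1.901
vertex -2.712 1.993 -1.202
endloop
endfacet
facet normal 0.539 0.762 0.358
outer loop
vertex -2.393 3.138 -1.899
vertex -2.214 2.684 -1.201
vertex -1.702 2.64 -1.879
endloop
endfacet
facet normal 0.272 -0.197 0.942
outer loop
vertex -2.214 2.684 -1.201
vertex -2.712 1.993 -1.202
vertex -1.899 1.933 -1.449
endloop
endfacet
facet normal -0.553 -0.753 0.356
outer loop
vertex -2.712 1.993 -1.202
vertex -3.198 2.02 -1.901
vertex -2.507 1.522 -1.881
endloop
endfacet
facet normal -0.795 -0.138 -0.591
outer loop
vertex -3.198 2.02 -1.901
vertex -3.001 2.727 -2.331
vertex -2.686 1.976 -2.579
endloop
endfacet
facet normal -0.120 0.798 -0.590
outer loop
vertex -3.001 2.727 -2.331
vertex -2.393 3.138 -1.899
vertex -2.188 2.667 -2.578
endloop
endfacet
facet normal 0.966 -0.256 0.021
outer loop
vertex -1.883 1.922 -2.3
vertex -1.702 2.64 -1.879
vertex -1.899 1.933 -1.449
endloop
endfacet
facet normal 0.550 -0.835 0.021
outer loop
vertex -1.883 1.922 -2.3
vertex -1.899 1.933 -1.449
vertex -2.507 1.522 -1.881
endloop
endfacet
facet normal 0.142 -0.813 -0.565
outer loop
vertex -1.883 1.922 -2.3
vertex -2.507 1.522 -1.881
vertex -2.686 1.976 -2.579
endloop
endfacet
facet normal 0.307 -0.220 -0.926
outer loop
vertex -1.883 1.922 -2.3
vertex -2.686 1.976 -2.579
vertex -2.188 2.667 -2.578
endloop
endfacet
facet normal 0.817 0.124 -0.563
outer loop
vertex -1.883 1.922 -2.3
vertex -2.188 2.667 -2.578
vertex -1.702 2.64 -1.879
endloop
endfacet
facet normal 0.795 0.138 0.591
outer loop
vertex -1.899 1.933 -1.449
vertex -1.702 2.64 -1.879
vertex -2.214 2.684 -1.201
endloop
endfacet
facet normal 0.120 -0.798 0.590
outer loop
vertex -2.507 1.522 -1.881
vertex -1.899 1.933 -1.449
vertex -2.712 1.993 -1.202
endloop
endfacet
facet normal -0.539 -0.762 -0.358
outer loop
vertex -2.686 1.976 -2.579
vertex -2.507 1.522 -1.881
vertex -3.198 2.02 -1.901
endloop
endfacet
facet normal -0.272 0.197 -0.942
outer loop
vertex -2.188 2.667 -2.578
vertex -2.686 1.976 -2.579
vertex -3.001 2.727 -2.331
endloop
endfacet
facet normal 0.553 0.753 -0.356
outer loop
vertex -1.702 2.64 -1.879
vertex -2.188 2.667 -2.578
vertex -2.393 3.138 -1.899
endloop
endfacet

endsolid


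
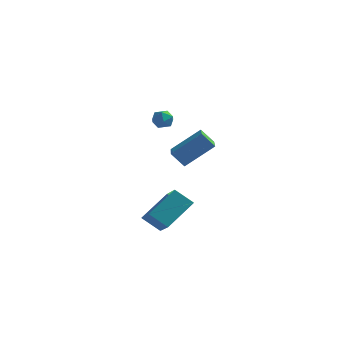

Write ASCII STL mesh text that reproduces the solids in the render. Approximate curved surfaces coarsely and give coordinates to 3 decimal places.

solid 
facet normal -0.788 -0.018 0.615
outer loop
vertex 0.215 -4.527 -1.703
vertex 1.11 -3.047 -0.513
vertex -0.667 -3.116 -2.794
endloop
endfacet
facet normal -0.426 -0.705 -0.567
outer loop
vertex 0.35 -3.093 -3.587
vertex 0.215 -4.527 -1.703
vertex -0.667 -3.116 -2.794
endloop
endfacet
facet normal -0.788 -0.018 0.615
outer loop
vertex -0.667 -3.116 -2.794
vertex 1.11 -3.047 -0.513
vertex 0.228 -1.636 -1.604
endloop
endfacet
facet normal -0.444 0.709 -0.548
outer loop
vertex 0.228 -1.636 -1.604
vertex 0.35 -3.093 -3.587
vertex -0.667 -3.116 -2.794
endloop
endfacet
facet normal 0.444 -0.709 0.548
outer loop
vertex 0.215 -4.527 -1.703
vertex 2.127 -3.024 -1.306
vertex 1.11 -3.047 -0.513
endloop
endfacet
facet normal -0.426 -0.705 -0.567
outer loop
vertex 1.232 -4.504 -2.496
vertex 0.215 -4.527 -1.703
vertex 0.35 -3.093 -3.587
endloop
endfacet
facet normal 0.444 -0.709 0.548
outer loop
vertex 1.232 -4.504 -2.496
vertex 2.127 -3.024 -1.306
vertex 0.215 -4.527 -1.703
endloop
endfacet
facet normal 0.426 0.705 0.567
outer loop
vertex 1.11 -3.047 -0.513
vertex 2.127 -3.024 -1.306
vertex 0.228 -1.636 -1.604
endloop
endfacet
facet normal -0.444 0.709 -0.548
outer loop
vertex 1.245 -1.613 -2.397
vertex 0.35 -3.093 -3.587
vertex 0.228 -1.636 -1.604
endloop
endfacet
facet normal 0.426 0.705 0.567
outer loop
vertex 0.228 -1.636 -1.604
vertex 2.127 -3.024 -1.306
vertex 1.245 -1.613 -2.397
endloop
endfacet
facet normal 0.788 0.018 -0.615
outer loop
vertex 1.245 -1.613 -2.397
vertex 1.232 -4.504 -2.496
vertex 0.35 -3.093 -3.587
endloop
endfacet
facet normal 0.788 0.018 -0.615
outer loop
vertex 2.127 -3.024 -1.306
vertex 1.232 -4.504 -2.496
vertex 1.245 -1.613 -2.397
endloop
endfacet
facet normal -0.859 0.511 -0.008
outer loop
vertex -2.014 4.273 1.356
vertex -2.357 3.693 1.148
vertex -2.282 3.83 1.835
endloop
endfacet
facet normal -0.412 0.772 0.484
outer loop
vertex -2.014 4.273 1.356
vertex -2.282 3.83 1.835
vertex -1.643 4.11 1.932
endloop
endfacet
facet normal 0.188 0.970 0.153
outer loop
vertex -2.014 4.273 1.356
vertex -1.643 4.11 1.932
vertex -1.323 4.147 1.305
endloop
endfacet
facet normal 0.111 0.831 -0.545
outer loop
vertex -2.014 4.273 1.356
vertex -1.323 4.147 1.305
vertex -1.765 3.889 0.821
endloop
endfacet
facet normal -0.536 0.547 -0.642
outer loop
vertex -2.014 4.273 1.356
vertex -1.765 3.889 0.821
vertex -2.357 3.693 1.148
endloop
endfacet
facet normal -0.249 0.244 0.937
outer loop
vertex -1.643 4.11 1.932
vertex -2.282 3.83 1.835
vertex -1.755 3.431 2.079
endloop
endfacet
facet normal -0.974 -0.178 0.142
outer loop
vertex -2.282 3.83 1.835
vertex -2.357 3.693 1.148
vertex -2.197 3.173 1.595
endloop
endfacet
facet normal -0.450 -0.117 -0.885
outer loop
vertex -2.357 3.693 1.148
vertex -1.765 3.889 0.821
vertex -1.877 3.21 0.968
endloop
endfacet
facet normal 0.596 0.342 -0.727
outer loop
vertex -1.765 3.889 0.821
vertex -1.323 4.147 1.305
vertex -1.238 3.49 1.065
endloop
endfacet
facet normal 0.720 0.566 0.401
outer loop
vertex -1.323 4.147 1.305
vertex -1.643 4.11 1.932
vertex -1.163 3.627 1.752
endloop
endfacet
facet normal -0.111 -0.831 0.545
outer loop
vertex -1.506 3.047 1.544
vertex -1.755 3.431 2.079
vertex -2.197 3.173 1.595
endloop
endfacet
facet normal -0.188 -0.970 -0.153
outer loop
vertex -1.506 3.047 1.544
vertex -2.197 3.173 1.595
vertex -1.877 3.21 0.968
endloop
endfacet
facet normal 0.412 -0.772 -0.484
outer loop
vertex -1.506 3.047 1.544
vertex -1.877 3.21 0.968
vertex -1.238 3.49 1.065
endloop
endfacet
facet normal 0.859 -0.511 0.008
outer loop
vertex -1.506 3.047 1.544
vertex -1.238 3.49 1.065
vertex -1.163 3.627 1.752
endloop
endfacet
facet normal 0.536 -0.547 0.642
outer loop
vertex -1.506 3.047 1.544
vertex -1.163 3.627 1.752
vertex -1.755 3.431 2.079
endloop
endfacet
facet normal -0.596 -0.342 0.727
outer loop
vertex -2.197 3.173 1.595
vertex -1.755 3.431 2.079
vertex -2.282 3.83 1.835
endloop
endfacet
facet normal -0.720 -0.566 -0.401
outer loop
vertex -1.877 3.21 0.968
vertex -2.197 3.173 1.595
vertex -2.357 3.693 1.148
endloop
endfacet
facet normal 0.249 -0.244 -0.937
outer loop
vertex -1.238 3.49 1.065
vertex -1.877 3.21 0.968
vertex -1.765 3.889 0.821
endloop
endfacet
facet normal 0.974 0.178 -0.142
outer loop
vertex -1.163 3.627 1.752
vertex -1.238 3.49 1.065
vertex -1.323 4.147 1.305
endloop
endfacet
facet normal 0.450 0.117 0.885
outer loop
vertex -1.755 3.431 2.079
vertex -1.163 3.627 1.752
vertex -1.643 4.11 1.932
endloop
endfacet
facet normal -0.673 -0.400 -0.622
outer loop
vertex 0.732 -2.508 1.768
vertex 0.133 -0.703 1.254
vertex 1.454 -2.494 0.978
endloop
endfacet
facet normal 0.304 -0.916 0.261
outer loop
vertex 2.827 -1.677 2.246
vertex 0.732 -2.508 1.768
vertex 1.454 -2.494 0.978
endloop
endfacet
facet normal -0.673 -0.400 -0.622
outer loop
vertex 1.454 -2.494 0.978
vertex 0.133 -0.703 1.254
vertex 0.855 -0.689 0.464
endloop
endfacet
facet normal 0.674 0.013 -0.739
outer loop
vertex 0.855 -0.689 0.464
vertex 2.827 -1.677 2.246
vertex 1.454 -2.494 0.978
endloop
endfacet
facet normal -0.674 -0.013 0.739
outer loop
vertex 0.732 -2.508 1.768
vertex 1.506 0.114 2.522
vertex 0.133 -0.703 1.254
endloop
endfacet
facet normal 0.304 -0.916 0.261
outer loop
vertex 2.105 -1.691 3.036
vertex 0.732 -2.508 1.768
vertex 2.827 -1.677 2.246
endloop
endfacet
facet normal -0.674 -0.013 0.739
outer loop
vertex 2.105 -1.691 3.036
vertex 1.506 0.114 2.522
vertex 0.732 -2.508 1.768
endloop
endfacet
facet normal -0.304 0.916 -0.261
outer loop
vertex 0.133 -0.703 1.254
vertex 1.506 0.114 2.522
vertex 0.855 -0.689 0.464
endloop
endfacet
facet normal 0.674 0.013 -0.739
outer loop
vertex 2.228 0.128 1.732
vertex 2.827 -1.677 2.246
vertex 0.855 -0.689 0.464
endloop
endfacet
facet normal -0.304 0.916 -0.261
outer loop
vertex 0.855 -0.689 0.464
vertex 1.506 0.114 2.522
vertex 2.228 0.128 1.732
endloop
endfacet
facet normal 0.673 0.400 0.622
outer loop
vertex 2.228 0.128 1.732
vertex 2.105 -1.691 3.036
vertex 2.827 -1.677 2.246
endloop
endfacet
facet normal 0.673 0.400 0.622
outer loop
vertex 1.506 0.114 2.522
vertex 2.105 -1.691 3.036
vertex 2.228 0.128 1.732
endloop
endfacet

endsolid


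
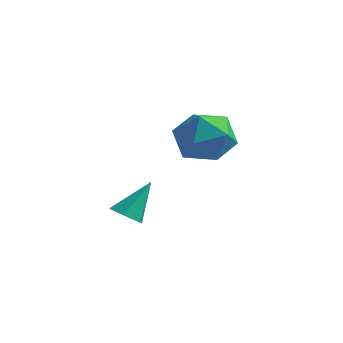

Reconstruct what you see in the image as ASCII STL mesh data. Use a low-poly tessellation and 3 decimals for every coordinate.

solid 
facet normal -0.186 -0.598 -0.780
outer loop
vertex 2.602 -1.869 -0.391
vertex 2.312 -2.213 -0.058
vertex 2.052 -1.792 -0.319
endloop
endfacet
facet normal 0.090 0.943 -0.320
outer loop
vertex 2.602 -1.869 -0.391
vertex 2.052 -1.792 -0.319
vertex 2.568 -1.387 1.018
endloop
endfacet
facet normal -0.185 -0.598 -0.780
outer loop
vertex 2.052 -1.792 -0.319
vertex 2.312 -2.213 -0.058
vertex 1.762 -2.137 0.014
endloop
endfacet
facet normal -0.727 0.683 0.074
outer loop
vertex 2.052 -1.792 -0.319
vertex 1.762 -2.137 0.014
vertex 2.568 -1.387 1.018
endloop
endfacet
facet normal -0.185 -0.599 -0.779
outer loop
vertex 1.762 -2.137 0.014
vertex 2.312 -2.213 -0.058
vertex 2.023 -2.558 0.276
endloop
endfacet
facet normal -0.755 -0.062 0.653
outer loop
vertex 1.762 -2.137 0.014
vertex 2.023 -2.558 0.276
vertex 2.568 -1.387 1.018
endloop
endfacet
facet normal -0.185 -0.599 -0.779
outer loop
vertex 2.023 -2.558 0.276
vertex 2.312 -2.213 -0.058
vertex 2.573 -2.634 0.204
endloop
endfacet
facet normal 0.034 -0.546 0.837
outer loop
vertex 2.023 -2.558 0.276
vertex 2.573 -2.634 0.204
vertex 2.568 -1.387 1.018
endloop
endfacet
facet normal -0.184 -0.599 -0.779
outer loop
vertex 2.573 -2.634 0.204
vertex 2.312 -2.213 -0.058
vertex 2.862 -2.29 -0.129
endloop
endfacet
facet normal 0.850 -0.286 0.443
outer loop
vertex 2.573 -2.634 0.204
vertex 2.862 -2.29 -0.129
vertex 2.568 -1.387 1.018
endloop
endfacet
facet normal -0.184 -0.599 -0.779
outer loop
vertex 2.862 -2.29 -0.129
vertex 2.312 -2.213 -0.058
vertex 2.602 -1.869 -0.391
endloop
endfacet
facet normal 0.878 0.458 -0.136
outer loop
vertex 2.862 -2.29 -0.129
vertex 2.602 -1.869 -0.391
vertex 2.568 -1.387 1.018
endloop
endfacet
facet normal -0.117 0.263 0.958
outer loop
vertex 2.95 1.73 2.653
vertex 1.96 1.45 2.609
vertex 2.678 0.764 2.885
endloop
endfacet
facet normal 0.552 0.045 0.833
outer loop
vertex 2.95 1.73 2.653
vertex 2.678 0.764 2.885
vertex 3.52 0.94 2.318
endloop
endfacet
facet normal 0.827 0.460 0.323
outer loop
vertex 2.95 1.73 2.653
vertex 3.52 0.94 2.318
vertex 3.323 1.734 1.692
endloop
endfacet
facet normal 0.330 0.935 0.132
outer loop
vertex 2.95 1.73 2.653
vertex 3.323 1.734 1.692
vertex 2.358 2.049 1.872
endloop
endfacet
facet normal -0.253 0.813 0.524
outer loop
vertex 2.95 1.73 2.653
vertex 2.358 2.049 1.872
vertex 1.96 1.45 2.609
endloop
endfacet
facet normal 0.522 -0.623 0.582
outer loop
vertex 3.52 0.94 2.318
vertex 2.678 0.764 2.885
vertex 2.882 0.171 2.068
endloop
endfacet
facet normal -0.559 -0.269 0.785
outer loop
vertex 2.678 0.764 2.885
vertex 1.96 1.45 2.609
vertex 1.917 0.486 2.248
endloop
endfacet
facet normal -0.780 0.620 0.083
outer loop
vertex 1.96 1.45 2.609
vertex 2.358 2.049 1.872
vertex 1.72 1.28 1.622
endloop
endfacet
facet normal 0.164 0.817 -0.552
outer loop
vertex 2.358 2.049 1.872
vertex 3.323 1.734 1.692
vertex 2.562 1.456 1.055
endloop
endfacet
facet normal 0.969 0.048 -0.244
outer loop
vertex 3.323 1.734 1.692
vertex 3.52 0.94 2.318
vertex 3.28 0.77 1.331
endloop
endfacet
facet normal -0.330 -0.935 -0.132
outer loop
vertex 2.29 0.49 1.287
vertex 2.882 0.171 2.068
vertex 1.917 0.486 2.248
endloop
endfacet
facet normal -0.827 -0.460 -0.323
outer loop
vertex 2.29 0.49 1.287
vertex 1.917 0.486 2.248
vertex 1.72 1.28 1.622
endloop
endfacet
facet normal -0.552 -0.045 -0.833
outer loop
vertex 2.29 0.49 1.287
vertex 1.72 1.28 1.622
vertex 2.562 1.456 1.055
endloop
endfacet
facet normal 0.117 -0.263 -0.958
outer loop
vertex 2.29 0.49 1.287
vertex 2.562 1.456 1.055
vertex 3.28 0.77 1.331
endloop
endfacet
facet normal 0.253 -0.813 -0.524
outer loop
vertex 2.29 0.49 1.287
vertex 3.28 0.77 1.331
vertex 2.882 0.171 2.068
endloop
endfacet
facet normal -0.164 -0.817 0.552
outer loop
vertex 1.917 0.486 2.248
vertex 2.882 0.171 2.068
vertex 2.678 0.764 2.885
endloop
endfacet
facet normal -0.969 -0.048 0.244
outer loop
vertex 1.72 1.28 1.622
vertex 1.917 0.486 2.248
vertex 1.96 1.45 2.609
endloop
endfacet
facet normal -0.522 0.623 -0.582
outer loop
vertex 2.562 1.456 1.055
vertex 1.72 1.28 1.622
vertex 2.358 2.049 1.872
endloop
endfacet
facet normal 0.559 0.269 -0.785
outer loop
vertex 3.28 0.77 1.331
vertex 2.562 1.456 1.055
vertex 3.323 1.734 1.692
endloop
endfacet
facet normal 0.780 -0.620 -0.083
outer loop
vertex 2.882 0.171 2.068
vertex 3.28 0.77 1.331
vertex 3.52 0.94 2.318
endloop
endfacet

endsolid


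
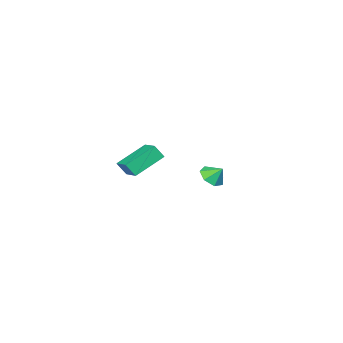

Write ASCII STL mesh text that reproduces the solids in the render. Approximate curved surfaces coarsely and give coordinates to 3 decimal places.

solid 
facet normal 0.230 -0.622 -0.749
outer loop
vertex -2.958 -0.16 -3.515
vertex -3.574 0.206 -4.008
vertex -2.736 0.427 -3.934
endloop
endfacet
facet normal 0.592 0.308 0.745
outer loop
vertex -2.958 -0.16 -3.515
vertex -2.736 0.427 -3.934
vertex -3.806 0.834 -3.252
endloop
endfacet
facet normal 0.230 -0.621 -0.749
outer loop
vertex -2.736 0.427 -3.934
vertex -3.574 0.206 -4.008
vertex -3.145 0.848 -4.409
endloop
endfacet
facet normal 0.498 0.816 0.294
outer loop
vertex -2.736 0.427 -3.934
vertex -3.145 0.848 -4.409
vertex -3.806 0.834 -3.252
endloop
endfacet
facet normal 0.230 -0.622 -0.749
outer loop
vertex -3.145 0.848 -4.409
vertex -3.574 0.206 -4.008
vertex -3.877 0.785 -4.582
endloop
endfacet
facet normal -0.078 0.996 -0.033
outer loop
vertex -3.145 0.848 -4.409
vertex -3.877 0.785 -4.582
vertex -3.806 0.834 -3.252
endloop
endfacet
facet normal 0.231 -0.622 -0.749
outer loop
vertex -3.877 0.785 -4.582
vertex -3.574 0.206 -4.008
vertex -4.381 0.286 -4.323
endloop
endfacet
facet normal -0.701 0.713 0.011
outer loop
vertex -3.877 0.785 -4.582
vertex -4.381 0.286 -4.323
vertex -3.806 0.834 -3.252
endloop
endfacet
facet normal 0.231 -0.621 -0.749
outer loop
vertex -4.381 0.286 -4.323
vertex -3.574 0.206 -4.008
vertex -4.277 -0.273 -3.827
endloop
endfacet
facet normal -0.902 0.180 0.392
outer loop
vertex -4.381 0.286 -4.323
vertex -4.277 -0.273 -3.827
vertex -3.806 0.834 -3.252
endloop
endfacet
facet normal 0.231 -0.621 -0.749
outer loop
vertex -4.277 -0.273 -3.827
vertex -3.574 0.206 -4.008
vertex -3.644 -0.472 -3.467
endloop
endfacet
facet normal -0.531 -0.201 0.823
outer loop
vertex -4.277 -0.273 -3.827
vertex -3.644 -0.472 -3.467
vertex -3.806 0.834 -3.252
endloop
endfacet
facet normal 0.230 -0.621 -0.749
outer loop
vertex -3.644 -0.472 -3.467
vertex -3.574 0.206 -4.008
vertex -2.958 -0.16 -3.515
endloop
endfacet
facet normal 0.134 -0.145 0.980
outer loop
vertex -3.644 -0.472 -3.467
vertex -2.958 -0.16 -3.515
vertex -3.806 0.834 -3.252
endloop
endfacet
facet normal -0.360 0.438 -0.824
outer loop
vertex 2.25 1.792 0.133
vertex 2.684 3.018 0.595
vertex 4.041 1.509 -0.801
endloop
endfacet
facet normal -0.315 -0.888 -0.334
outer loop
vertex 4.376 1.102 -0.035
vertex 2.25 1.792 0.133
vertex 4.041 1.509 -0.801
endloop
endfacet
facet normal -0.360 0.438 -0.824
outer loop
vertex 4.041 1.509 -0.801
vertex 2.684 3.018 0.595
vertex 4.475 2.735 -0.339
endloop
endfacet
facet normal 0.878 -0.138 -0.458
outer loop
vertex 4.475 2.735 -0.339
vertex 4.376 1.102 -0.035
vertex 4.041 1.509 -0.801
endloop
endfacet
facet normal -0.878 0.138 0.458
outer loop
vertex 2.25 1.792 0.133
vertex 3.019 2.611 1.361
vertex 2.684 3.018 0.595
endloop
endfacet
facet normal -0.315 -0.888 -0.334
outer loop
vertex 2.585 1.385 0.899
vertex 2.25 1.792 0.133
vertex 4.376 1.102 -0.035
endloop
endfacet
facet normal -0.878 0.138 0.458
outer loop
vertex 2.585 1.385 0.899
vertex 3.019 2.611 1.361
vertex 2.25 1.792 0.133
endloop
endfacet
facet normal 0.315 0.888 0.334
outer loop
vertex 2.684 3.018 0.595
vertex 3.019 2.611 1.361
vertex 4.475 2.735 -0.339
endloop
endfacet
facet normal 0.878 -0.138 -0.458
outer loop
vertex 4.81 2.328 0.427
vertex 4.376 1.102 -0.035
vertex 4.475 2.735 -0.339
endloop
endfacet
facet normal 0.315 0.888 0.334
outer loop
vertex 4.475 2.735 -0.339
vertex 3.019 2.611 1.361
vertex 4.81 2.328 0.427
endloop
endfacet
facet normal 0.360 -0.438 0.824
outer loop
vertex 4.81 2.328 0.427
vertex 2.585 1.385 0.899
vertex 4.376 1.102 -0.035
endloop
endfacet
facet normal 0.360 -0.438 0.824
outer loop
vertex 3.019 2.611 1.361
vertex 2.585 1.385 0.899
vertex 4.81 2.328 0.427
endloop
endfacet

endsolid


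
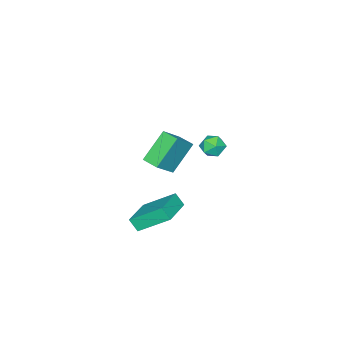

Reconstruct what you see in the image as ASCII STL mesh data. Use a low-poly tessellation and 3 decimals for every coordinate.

solid 
facet normal -0.730 0.056 -0.681
outer loop
vertex -0.751 2.066 2.026
vertex -0.644 2.969 1.985
vertex 0.501 1.855 0.667
endloop
endfacet
facet normal -0.118 -0.992 0.045
outer loop
vertex 1.604 1.771 1.695
vertex -0.751 2.066 2.026
vertex 0.501 1.855 0.667
endloop
endfacet
facet normal -0.730 0.055 -0.681
outer loop
vertex 0.501 1.855 0.667
vertex -0.644 2.969 1.985
vertex 0.608 2.758 0.625
endloop
endfacet
facet normal 0.673 -0.114 -0.731
outer loop
vertex 0.608 2.758 0.625
vertex 1.604 1.771 1.695
vertex 0.501 1.855 0.667
endloop
endfacet
facet normal -0.673 0.113 0.731
outer loop
vertex -0.751 2.066 2.026
vertex 0.459 2.885 3.013
vertex -0.644 2.969 1.985
endloop
endfacet
facet normal -0.118 -0.992 0.045
outer loop
vertex 0.352 1.982 3.055
vertex -0.751 2.066 2.026
vertex 1.604 1.771 1.695
endloop
endfacet
facet normal -0.673 0.114 0.731
outer loop
vertex 0.352 1.982 3.055
vertex 0.459 2.885 3.013
vertex -0.751 2.066 2.026
endloop
endfacet
facet normal 0.118 0.992 -0.045
outer loop
vertex -0.644 2.969 1.985
vertex 0.459 2.885 3.013
vertex 0.608 2.758 0.625
endloop
endfacet
facet normal 0.673 -0.113 -0.731
outer loop
vertex 1.711 2.674 1.654
vertex 1.604 1.771 1.695
vertex 0.608 2.758 0.625
endloop
endfacet
facet normal 0.118 0.992 -0.045
outer loop
vertex 0.608 2.758 0.625
vertex 0.459 2.885 3.013
vertex 1.711 2.674 1.654
endloop
endfacet
facet normal 0.730 -0.056 0.681
outer loop
vertex 1.711 2.674 1.654
vertex 0.352 1.982 3.055
vertex 1.604 1.771 1.695
endloop
endfacet
facet normal 0.730 -0.055 0.681
outer loop
vertex 0.459 2.885 3.013
vertex 0.352 1.982 3.055
vertex 1.711 2.674 1.654
endloop
endfacet
facet normal -0.942 -0.288 -0.170
outer loop
vertex -0.935 -0.322 -4.38
vertex -1.61 1.168 -3.16
vertex -0.974 0.18 -5.015
endloop
endfacet
facet normal 0.331 -0.730 -0.598
outer loop
vertex 0.77 0.712 -4.7
vertex -0.935 -0.322 -4.38
vertex -0.974 0.18 -5.015
endloop
endfacet
facet normal -0.943 -0.287 -0.170
outer loop
vertex -0.974 0.18 -5.015
vertex -1.61 1.168 -3.16
vertex -1.648 1.67 -3.795
endloop
endfacet
facet normal -0.048 0.620 -0.783
outer loop
vertex -1.648 1.67 -3.795
vertex 0.77 0.712 -4.7
vertex -0.974 0.18 -5.015
endloop
endfacet
facet normal 0.048 -0.620 0.783
outer loop
vertex -0.935 -0.322 -4.38
vertex 0.134 1.7 -2.845
vertex -1.61 1.168 -3.16
endloop
endfacet
facet normal 0.331 -0.731 -0.597
outer loop
vertex 0.808 0.21 -4.065
vertex -0.935 -0.322 -4.38
vertex 0.77 0.712 -4.7
endloop
endfacet
facet normal 0.048 -0.620 0.783
outer loop
vertex 0.808 0.21 -4.065
vertex 0.134 1.7 -2.845
vertex -0.935 -0.322 -4.38
endloop
endfacet
facet normal -0.331 0.731 0.597
outer loop
vertex -1.61 1.168 -3.16
vertex 0.134 1.7 -2.845
vertex -1.648 1.67 -3.795
endloop
endfacet
facet normal -0.048 0.620 -0.783
outer loop
vertex 0.095 2.202 -3.48
vertex 0.77 0.712 -4.7
vertex -1.648 1.67 -3.795
endloop
endfacet
facet normal -0.331 0.730 0.598
outer loop
vertex -1.648 1.67 -3.795
vertex 0.134 1.7 -2.845
vertex 0.095 2.202 -3.48
endloop
endfacet
facet normal 0.943 0.287 0.171
outer loop
vertex 0.095 2.202 -3.48
vertex 0.808 0.21 -4.065
vertex 0.77 0.712 -4.7
endloop
endfacet
facet normal 0.943 0.288 0.169
outer loop
vertex 0.134 1.7 -2.845
vertex 0.808 0.21 -4.065
vertex 0.095 2.202 -3.48
endloop
endfacet
facet normal -0.734 -0.241 0.635
outer loop
vertex -4.616 1.673 -0.697
vertex -4.201 1.13 -0.424
vertex -4.167 1.803 -0.129
endloop
endfacet
facet normal -0.746 0.455 0.486
outer loop
vertex -4.616 1.673 -0.697
vertex -4.167 1.803 -0.129
vertex -4.222 2.294 -0.674
endloop
endfacet
facet normal -0.820 0.528 -0.221
outer loop
vertex -4.616 1.673 -0.697
vertex -4.222 2.294 -0.674
vertex -4.29 1.924 -1.307
endloop
endfacet
facet normal -0.853 -0.124 -0.507
outer loop
vertex -4.616 1.673 -0.697
vertex -4.29 1.924 -1.307
vertex -4.277 1.205 -1.153
endloop
endfacet
facet normal -0.800 -0.600 0.022
outer loop
vertex -4.616 1.673 -0.697
vertex -4.277 1.205 -1.153
vertex -4.201 1.13 -0.424
endloop
endfacet
facet normal -0.116 0.732 0.671
outer loop
vertex -4.222 2.294 -0.674
vertex -4.167 1.803 -0.129
vertex -3.563 2.135 -0.387
endloop
endfacet
facet normal -0.094 -0.396 0.914
outer loop
vertex -4.167 1.803 -0.129
vertex -4.201 1.13 -0.424
vertex -3.55 1.416 -0.233
endloop
endfacet
facet normal -0.201 -0.976 -0.080
outer loop
vertex -4.201 1.13 -0.424
vertex -4.277 1.205 -1.153
vertex -3.618 1.046 -0.866
endloop
endfacet
facet normal -0.287 -0.206 -0.936
outer loop
vertex -4.277 1.205 -1.153
vertex -4.29 1.924 -1.307
vertex -3.673 1.537 -1.411
endloop
endfacet
facet normal -0.235 0.850 -0.472
outer loop
vertex -4.29 1.924 -1.307
vertex -4.222 2.294 -0.674
vertex -3.639 2.21 -1.116
endloop
endfacet
facet normal 0.853 0.124 0.507
outer loop
vertex -3.224 1.667 -0.843
vertex -3.563 2.135 -0.387
vertex -3.55 1.416 -0.233
endloop
endfacet
facet normal 0.820 -0.528 0.221
outer loop
vertex -3.224 1.667 -0.843
vertex -3.55 1.416 -0.233
vertex -3.618 1.046 -0.866
endloop
endfacet
facet normal 0.746 -0.455 -0.486
outer loop
vertex -3.224 1.667 -0.843
vertex -3.618 1.046 -0.866
vertex -3.673 1.537 -1.411
endloop
endfacet
facet normal 0.734 0.241 -0.635
outer loop
vertex -3.224 1.667 -0.843
vertex -3.673 1.537 -1.411
vertex -3.639 2.21 -1.116
endloop
endfacet
facet normal 0.800 0.600 -0.022
outer loop
vertex -3.224 1.667 -0.843
vertex -3.639 2.21 -1.116
vertex -3.563 2.135 -0.387
endloop
endfacet
facet normal 0.287 0.206 0.936
outer loop
vertex -3.55 1.416 -0.233
vertex -3.563 2.135 -0.387
vertex -4.167 1.803 -0.129
endloop
endfacet
facet normal 0.235 -0.850 0.472
outer loop
vertex -3.618 1.046 -0.866
vertex -3.55 1.416 -0.233
vertex -4.201 1.13 -0.424
endloop
endfacet
facet normal 0.116 -0.732 -0.671
outer loop
vertex -3.673 1.537 -1.411
vertex -3.618 1.046 -0.866
vertex -4.277 1.205 -1.153
endloop
endfacet
facet normal 0.094 0.396 -0.914
outer loop
vertex -3.639 2.21 -1.116
vertex -3.673 1.537 -1.411
vertex -4.29 1.924 -1.307
endloop
endfacet
facet normal 0.201 0.976 0.080
outer loop
vertex -3.563 2.135 -0.387
vertex -3.639 2.21 -1.116
vertex -4.222 2.294 -0.674
endloop
endfacet

endsolid


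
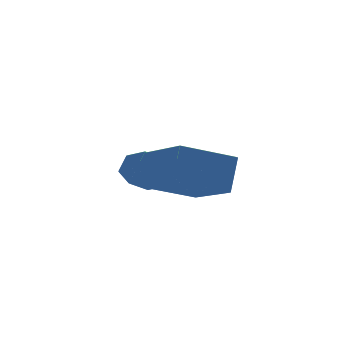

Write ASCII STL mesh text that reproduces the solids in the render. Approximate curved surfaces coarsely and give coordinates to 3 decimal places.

solid 
facet normal -0.305 -0.430 -0.850
outer loop
vertex 2.275 -3.159 -2.832
vertex 1.906 -1.192 -3.695
vertex 3.943 -3.119 -3.452
endloop
endfacet
facet normal 0.169 -0.902 0.397
outer loop
vertex 4.334 -2.568 -2.365
vertex 2.275 -3.159 -2.832
vertex 3.943 -3.119 -3.452
endloop
endfacet
facet normal -0.306 -0.430 -0.849
outer loop
vertex 3.943 -3.119 -3.452
vertex 1.906 -1.192 -3.695
vertex 3.574 -1.151 -4.316
endloop
endfacet
facet normal 0.937 0.023 -0.349
outer loop
vertex 3.574 -1.151 -4.316
vertex 4.334 -2.568 -2.365
vertex 3.943 -3.119 -3.452
endloop
endfacet
facet normal -0.937 -0.023 0.349
outer loop
vertex 2.275 -3.159 -2.832
vertex 2.297 -0.641 -2.608
vertex 1.906 -1.192 -3.695
endloop
endfacet
facet normal 0.169 -0.903 0.395
outer loop
vertex 2.666 -2.609 -1.744
vertex 2.275 -3.159 -2.832
vertex 4.334 -2.568 -2.365
endloop
endfacet
facet normal -0.937 -0.023 0.348
outer loop
vertex 2.666 -2.609 -1.744
vertex 2.297 -0.641 -2.608
vertex 2.275 -3.159 -2.832
endloop
endfacet
facet normal -0.170 0.902 -0.396
outer loop
vertex 1.906 -1.192 -3.695
vertex 2.297 -0.641 -2.608
vertex 3.574 -1.151 -4.316
endloop
endfacet
facet normal 0.937 0.023 -0.348
outer loop
vertex 3.965 -0.601 -3.228
vertex 4.334 -2.568 -2.365
vertex 3.574 -1.151 -4.316
endloop
endfacet
facet normal -0.169 0.903 -0.396
outer loop
vertex 3.574 -1.151 -4.316
vertex 2.297 -0.641 -2.608
vertex 3.965 -0.601 -3.228
endloop
endfacet
facet normal 0.306 0.430 0.849
outer loop
vertex 3.965 -0.601 -3.228
vertex 2.666 -2.609 -1.744
vertex 4.334 -2.568 -2.365
endloop
endfacet
facet normal 0.305 0.430 0.849
outer loop
vertex 2.297 -0.641 -2.608
vertex 2.666 -2.609 -1.744
vertex 3.965 -0.601 -3.228
endloop
endfacet
facet normal 0.696 0.499 -0.516
outer loop
vertex 3.499 0.645 -3.868
vertex 3.045 1.025 -4.113
vertex 3.336 1.185 -3.566
endloop
endfacet
facet normal 0.670 -0.198 0.715
outer loop
vertex 3.499 0.645 -3.868
vertex 3.336 1.185 -3.566
vertex 2.788 0.136 -3.343
endloop
endfacet
facet normal 0.671 -0.199 0.714
outer loop
vertex 2.788 0.136 -3.343
vertex 3.336 1.185 -3.566
vertex 2.625 0.675 -3.04
endloop
endfacet
facet normal -0.696 -0.500 0.515
outer loop
vertex 2.788 0.136 -3.343
vertex 2.625 0.675 -3.04
vertex 2.335 0.515 -3.587
endloop
endfacet
facet normal 0.696 0.500 -0.516
outer loop
vertex 3.336 1.185 -3.566
vertex 3.045 1.025 -4.113
vertex 2.882 1.565 -3.81
endloop
endfacet
facet normal 0.115 0.631 0.767
outer loop
vertex 3.336 1.185 -3.566
vertex 2.882 1.565 -3.81
vertex 2.625 0.675 -3.04
endloop
endfacet
facet normal 0.116 0.631 0.767
outer loop
vertex 2.625 0.675 -3.04
vertex 2.882 1.565 -3.81
vertex 2.172 1.055 -3.284
endloop
endfacet
facet normal -0.696 -0.499 0.515
outer loop
vertex 2.625 0.675 -3.04
vertex 2.172 1.055 -3.284
vertex 2.335 0.515 -3.587
endloop
endfacet
facet normal 0.696 0.500 -0.516
outer loop
vertex 2.882 1.565 -3.81
vertex 3.045 1.025 -4.113
vertex 2.592 1.404 -4.357
endloop
endfacet
facet normal -0.557 0.829 0.051
outer loop
vertex 2.882 1.565 -3.81
vertex 2.592 1.404 -4.357
vertex 2.172 1.055 -3.284
endloop
endfacet
facet normal -0.555 0.830 0.053
outer loop
vertex 2.172 1.055 -3.284
vertex 2.592 1.404 -4.357
vertex 1.881 0.895 -3.832
endloop
endfacet
facet normal -0.696 -0.499 0.516
outer loop
vertex 2.172 1.055 -3.284
vertex 1.881 0.895 -3.832
vertex 2.335 0.515 -3.587
endloop
endfacet
facet normal 0.696 0.500 -0.515
outer loop
vertex 2.592 1.404 -4.357
vertex 3.045 1.025 -4.113
vertex 2.755 0.865 -4.66
endloop
endfacet
facet normal -0.670 0.199 -0.715
outer loop
vertex 2.592 1.404 -4.357
vertex 2.755 0.865 -4.66
vertex 1.881 0.895 -3.832
endloop
endfacet
facet normal -0.671 0.197 -0.715
outer loop
vertex 1.881 0.895 -3.832
vertex 2.755 0.865 -4.66
vertex 2.044 0.355 -4.134
endloop
endfacet
facet normal -0.696 -0.499 0.516
outer loop
vertex 1.881 0.895 -3.832
vertex 2.044 0.355 -4.134
vertex 2.335 0.515 -3.587
endloop
endfacet
facet normal 0.696 0.499 -0.515
outer loop
vertex 2.755 0.865 -4.66
vertex 3.045 1.025 -4.113
vertex 3.208 0.485 -4.416
endloop
endfacet
facet normal -0.116 -0.631 -0.768
outer loop
vertex 2.755 0.865 -4.66
vertex 3.208 0.485 -4.416
vertex 2.044 0.355 -4.134
endloop
endfacet
facet normal -0.115 -0.631 -0.767
outer loop
vertex 2.044 0.355 -4.134
vertex 3.208 0.485 -4.416
vertex 2.498 -0.025 -3.89
endloop
endfacet
facet normal -0.696 -0.500 0.516
outer loop
vertex 2.044 0.355 -4.134
vertex 2.498 -0.025 -3.89
vertex 2.335 0.515 -3.587
endloop
endfacet
facet normal 0.696 0.499 -0.516
outer loop
vertex 3.208 0.485 -4.416
vertex 3.045 1.025 -4.113
vertex 3.499 0.645 -3.868
endloop
endfacet
facet normal 0.556 -0.829 -0.053
outer loop
vertex 3.208 0.485 -4.416
vertex 3.499 0.645 -3.868
vertex 2.498 -0.025 -3.89
endloop
endfacet
facet normal 0.556 -0.829 -0.051
outer loop
vertex 2.498 -0.025 -3.89
vertex 3.499 0.645 -3.868
vertex 2.788 0.136 -3.343
endloop
endfacet
facet normal -0.696 -0.500 0.516
outer loop
vertex 2.498 -0.025 -3.89
vertex 2.788 0.136 -3.343
vertex 2.335 0.515 -3.587
endloop
endfacet

endsolid


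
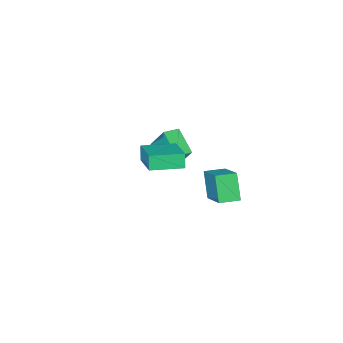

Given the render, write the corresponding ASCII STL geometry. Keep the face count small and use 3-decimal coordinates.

solid 
facet normal -0.894 0.443 -0.065
outer loop
vertex 0.352 -1.158 3.414
vertex 1.145 0.546 4.126
vertex 0.537 -0.904 2.602
endloop
endfacet
facet normal -0.394 -0.848 -0.355
outer loop
vertex 2.075 -1.666 2.714
vertex 0.352 -1.158 3.414
vertex 0.537 -0.904 2.602
endloop
endfacet
facet normal -0.894 0.443 -0.065
outer loop
vertex 0.537 -0.904 2.602
vertex 1.145 0.546 4.126
vertex 1.33 0.8 3.314
endloop
endfacet
facet normal 0.212 0.291 -0.933
outer loop
vertex 1.33 0.8 3.314
vertex 2.075 -1.666 2.714
vertex 0.537 -0.904 2.602
endloop
endfacet
facet normal -0.212 -0.291 0.933
outer loop
vertex 0.352 -1.158 3.414
vertex 2.683 -0.216 4.238
vertex 1.145 0.546 4.126
endloop
endfacet
facet normal -0.394 -0.848 -0.355
outer loop
vertex 1.89 -1.92 3.526
vertex 0.352 -1.158 3.414
vertex 2.075 -1.666 2.714
endloop
endfacet
facet normal -0.212 -0.291 0.933
outer loop
vertex 1.89 -1.92 3.526
vertex 2.683 -0.216 4.238
vertex 0.352 -1.158 3.414
endloop
endfacet
facet normal 0.394 0.848 0.355
outer loop
vertex 1.145 0.546 4.126
vertex 2.683 -0.216 4.238
vertex 1.33 0.8 3.314
endloop
endfacet
facet normal 0.212 0.291 -0.933
outer loop
vertex 2.868 0.038 3.426
vertex 2.075 -1.666 2.714
vertex 1.33 0.8 3.314
endloop
endfacet
facet normal 0.394 0.848 0.355
outer loop
vertex 1.33 0.8 3.314
vertex 2.683 -0.216 4.238
vertex 2.868 0.038 3.426
endloop
endfacet
facet normal 0.894 -0.443 0.065
outer loop
vertex 2.868 0.038 3.426
vertex 1.89 -1.92 3.526
vertex 2.075 -1.666 2.714
endloop
endfacet
facet normal 0.894 -0.443 0.065
outer loop
vertex 2.683 -0.216 4.238
vertex 1.89 -1.92 3.526
vertex 2.868 0.038 3.426
endloop
endfacet
facet normal -0.988 0.096 -0.124
outer loop
vertex -2.117 -4.07 1.586
vertex -1.875 -2.714 0.715
vertex -2.023 -5.059 0.073
endloop
endfacet
facet normal -0.147 -0.832 0.535
outer loop
vertex -1.125 -5.146 0.185
vertex -2.117 -4.07 1.586
vertex -2.023 -5.059 0.073
endloop
endfacet
facet normal -0.988 0.096 -0.123
outer loop
vertex -2.023 -5.059 0.073
vertex -1.875 -2.714 0.715
vertex -1.782 -3.703 -0.799
endloop
endfacet
facet normal 0.051 -0.547 -0.836
outer loop
vertex -1.782 -3.703 -0.799
vertex -1.125 -5.146 0.185
vertex -2.023 -5.059 0.073
endloop
endfacet
facet normal -0.051 0.546 0.836
outer loop
vertex -2.117 -4.07 1.586
vertex -0.977 -2.801 0.827
vertex -1.875 -2.714 0.715
endloop
endfacet
facet normal -0.148 -0.832 0.535
outer loop
vertex -1.218 -4.157 1.699
vertex -2.117 -4.07 1.586
vertex -1.125 -5.146 0.185
endloop
endfacet
facet normal -0.052 0.547 0.836
outer loop
vertex -1.218 -4.157 1.699
vertex -0.977 -2.801 0.827
vertex -2.117 -4.07 1.586
endloop
endfacet
facet normal 0.147 0.832 -0.535
outer loop
vertex -1.875 -2.714 0.715
vertex -0.977 -2.801 0.827
vertex -1.782 -3.703 -0.799
endloop
endfacet
facet normal 0.052 -0.546 -0.836
outer loop
vertex -0.883 -3.79 -0.686
vertex -1.125 -5.146 0.185
vertex -1.782 -3.703 -0.799
endloop
endfacet
facet normal 0.148 0.832 -0.535
outer loop
vertex -1.782 -3.703 -0.799
vertex -0.977 -2.801 0.827
vertex -0.883 -3.79 -0.686
endloop
endfacet
facet normal 0.988 -0.097 0.124
outer loop
vertex -0.883 -3.79 -0.686
vertex -1.218 -4.157 1.699
vertex -1.125 -5.146 0.185
endloop
endfacet
facet normal 0.988 -0.096 0.124
outer loop
vertex -0.977 -2.801 0.827
vertex -1.218 -4.157 1.699
vertex -0.883 -3.79 -0.686
endloop
endfacet
facet normal -0.918 0.395 -0.023
outer loop
vertex -1.365 0.478 1.733
vertex -0.657 2.188 2.847
vertex -1.016 1.21 0.389
endloop
endfacet
facet normal -0.327 -0.792 -0.516
outer loop
vertex -0.043 0.792 0.413
vertex -1.365 0.478 1.733
vertex -1.016 1.21 0.389
endloop
endfacet
facet normal -0.919 0.395 -0.023
outer loop
vertex -1.016 1.21 0.389
vertex -0.657 2.188 2.847
vertex -0.309 2.92 1.502
endloop
endfacet
facet normal 0.221 0.466 -0.857
outer loop
vertex -0.309 2.92 1.502
vertex -0.043 0.792 0.413
vertex -1.016 1.21 0.389
endloop
endfacet
facet normal -0.221 -0.466 0.856
outer loop
vertex -1.365 0.478 1.733
vertex 0.316 1.77 2.871
vertex -0.657 2.188 2.847
endloop
endfacet
facet normal -0.327 -0.792 -0.516
outer loop
vertex -0.391 0.06 1.758
vertex -1.365 0.478 1.733
vertex -0.043 0.792 0.413
endloop
endfacet
facet normal -0.222 -0.466 0.857
outer loop
vertex -0.391 0.06 1.758
vertex 0.316 1.77 2.871
vertex -1.365 0.478 1.733
endloop
endfacet
facet normal 0.327 0.792 0.516
outer loop
vertex -0.657 2.188 2.847
vertex 0.316 1.77 2.871
vertex -0.309 2.92 1.502
endloop
endfacet
facet normal 0.222 0.466 -0.856
outer loop
vertex 0.665 2.502 1.527
vertex -0.043 0.792 0.413
vertex -0.309 2.92 1.502
endloop
endfacet
facet normal 0.327 0.792 0.516
outer loop
vertex -0.309 2.92 1.502
vertex 0.316 1.77 2.871
vertex 0.665 2.502 1.527
endloop
endfacet
facet normal 0.918 -0.395 0.023
outer loop
vertex 0.665 2.502 1.527
vertex -0.391 0.06 1.758
vertex -0.043 0.792 0.413
endloop
endfacet
facet normal 0.918 -0.395 0.023
outer loop
vertex 0.316 1.77 2.871
vertex -0.391 0.06 1.758
vertex 0.665 2.502 1.527
endloop
endfacet

endsolid
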